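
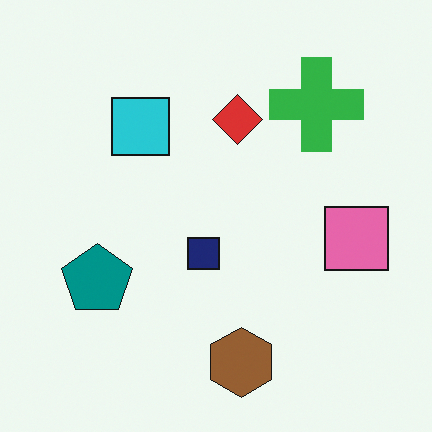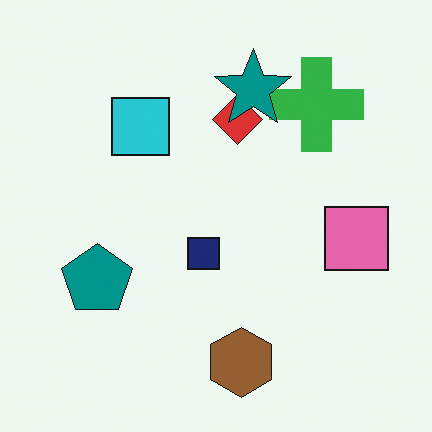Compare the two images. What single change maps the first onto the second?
The second image is the first overlaid with an additional teal star.

A teal star appears in the second image that is absent from the first.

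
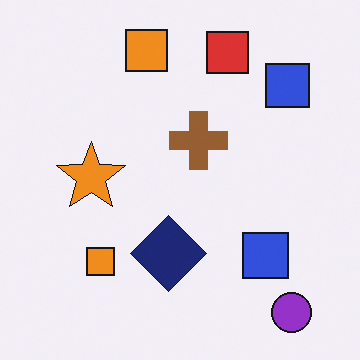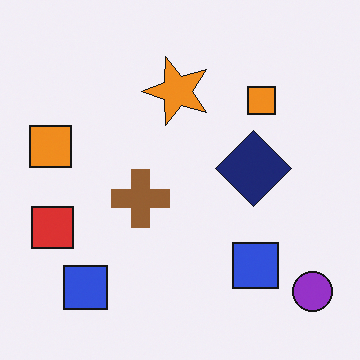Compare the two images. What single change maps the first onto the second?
The image was transposed (reflected across the top-left ↔ bottom-right diagonal).

Shapes have swapped their row and column positions — what was in the top-right is now in the bottom-left — a diagonal reflection.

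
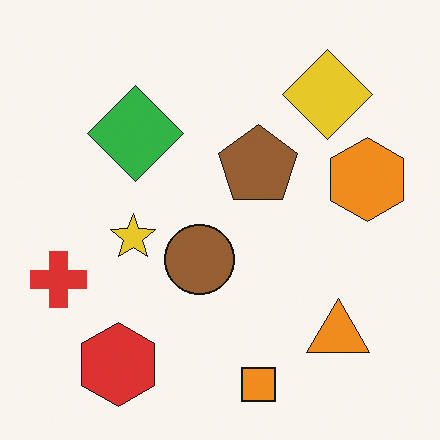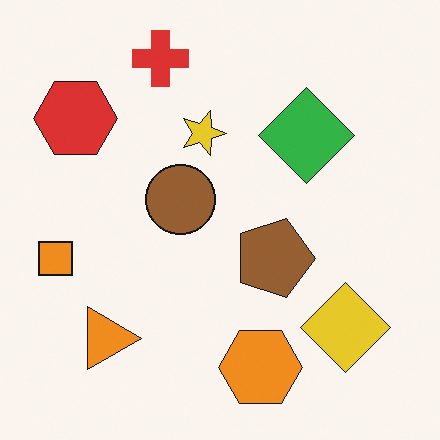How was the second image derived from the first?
The transformation is: rotated 90° clockwise.

The red hexagon sits in the bottom-left of the first image and the top-left of the second — consistent with a whole-image 90° clockwise rotation.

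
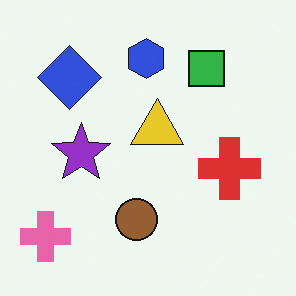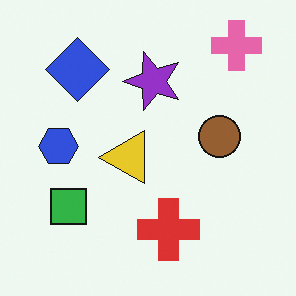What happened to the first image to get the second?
The image was transposed (reflected across the top-left ↔ bottom-right diagonal).

Shapes have swapped their row and column positions — what was in the top-right is now in the bottom-left — a diagonal reflection.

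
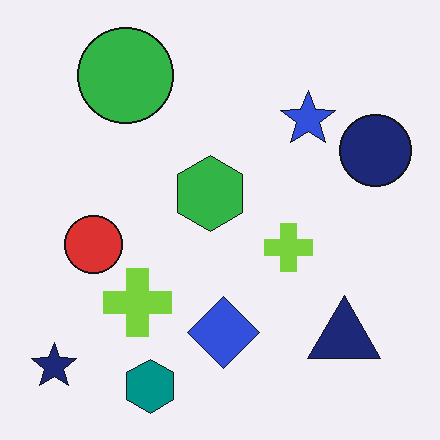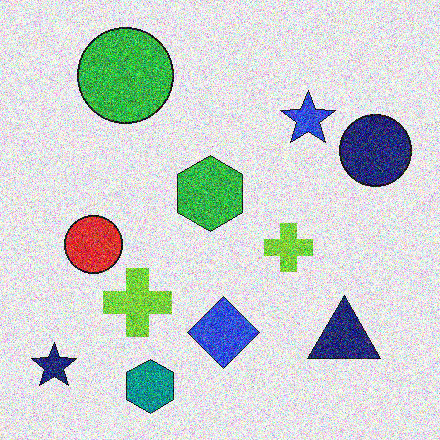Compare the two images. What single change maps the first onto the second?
The transformation is: degraded with a thick layer of grain.

Random speckle covers the whole image, including the flat background.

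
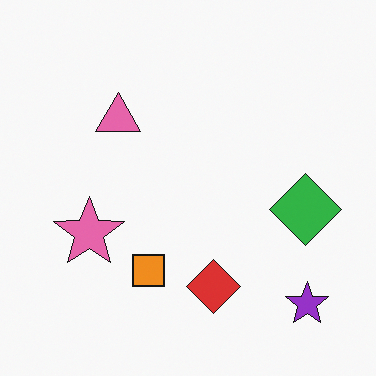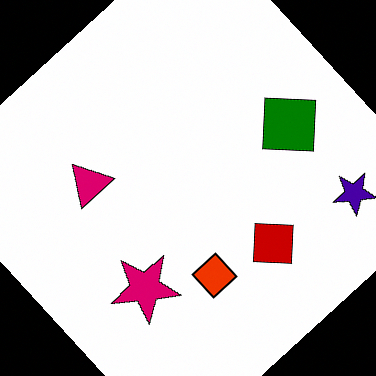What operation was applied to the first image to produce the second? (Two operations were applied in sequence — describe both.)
The image was given much higher contrast, then rotated counter-clockwise by a large amount — several tens of degrees.

Tones are pushed away from mid-grey across the whole image — a global contrast change. Every shape is tilted by the same angle and the image corners show triangular fill wedges — a whole-image rotation by a non-right angle.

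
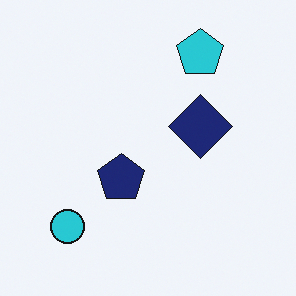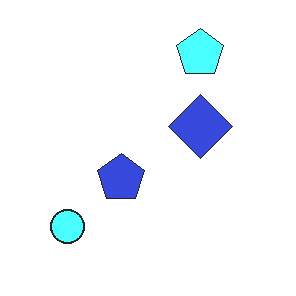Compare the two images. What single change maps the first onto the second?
The transformation is: brightened a lot.

Every pixel — background and shapes alike — is uniformly brightened.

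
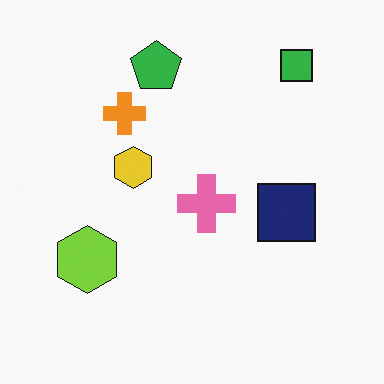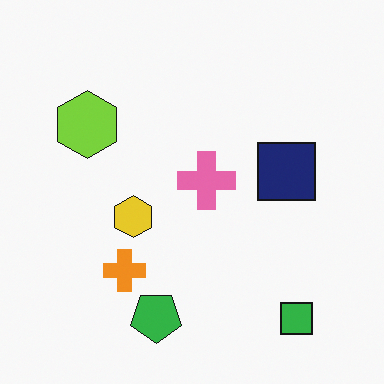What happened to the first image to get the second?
It was flipped vertically (top ↔ bottom).

The green square is in the top-right of the first image and the bottom-right of the second — shapes on opposite sides of the horizontal midline have swapped in a mirror flip.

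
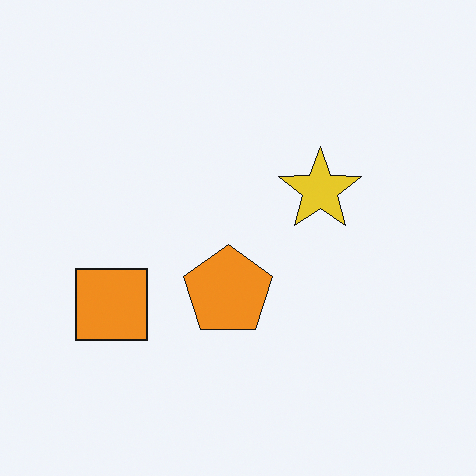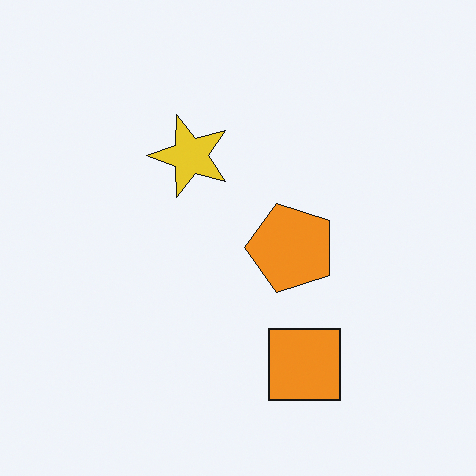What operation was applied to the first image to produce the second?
This is the original image rotated 90° counter-clockwise.

The orange square sits in the left of the first image and the bottom of the second — consistent with a whole-image 90° counter-clockwise rotation.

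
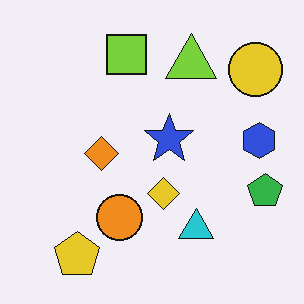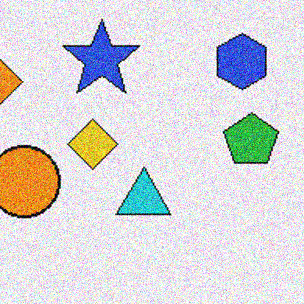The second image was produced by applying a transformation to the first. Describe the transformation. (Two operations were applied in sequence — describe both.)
The second image is the first cropped to a modestly smaller region and rescaled, then degraded with a thick layer of grain.

The visible shapes are larger and the field of view is narrower; shapes near the original edges may be partly or wholly outside the frame — a crop-and-rescale. Random speckle covers the whole image, including the flat background.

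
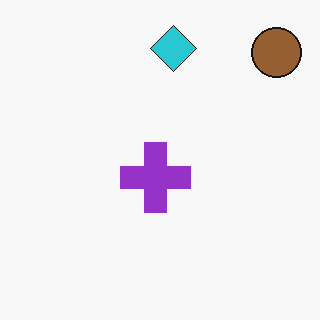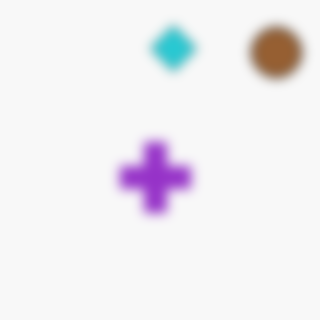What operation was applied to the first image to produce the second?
It was strongly gaussian-blurred.

Shape edges and outlines are uniformly softened across the whole image.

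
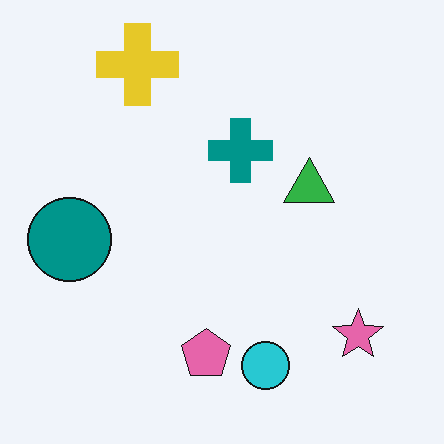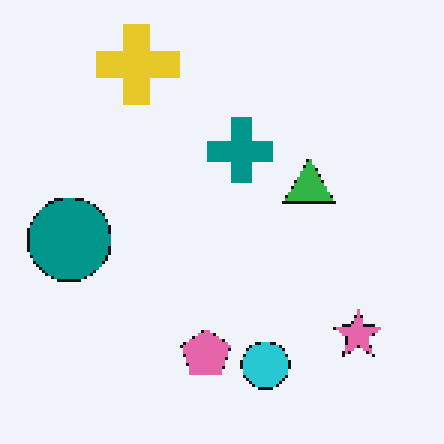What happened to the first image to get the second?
Mildly pixelated.

Shapes are reduced to large square blocks; fine edges and outlines are lost — a downscale-then-upscale (mosaic) effect.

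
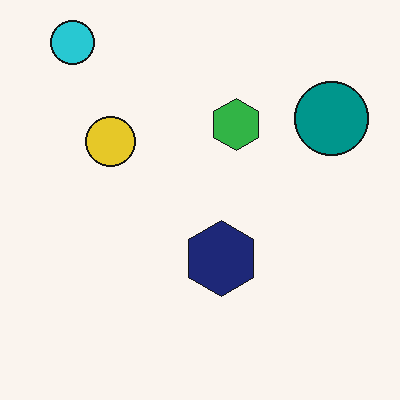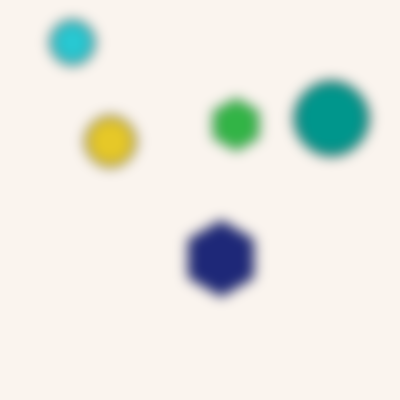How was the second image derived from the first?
It was heavily blurred.

Shape edges and outlines are uniformly softened across the whole image.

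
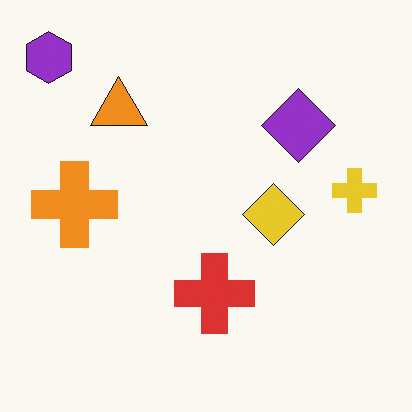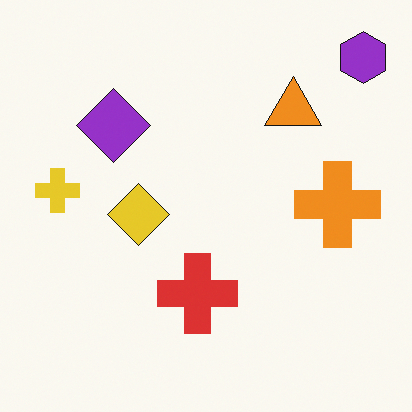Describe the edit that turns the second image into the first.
The image was flipped horizontally (left ↔ right).

The purple hexagon is in the top-right of the second image and the top-left of the first — shapes on opposite sides of the vertical midline have swapped in a mirror flip.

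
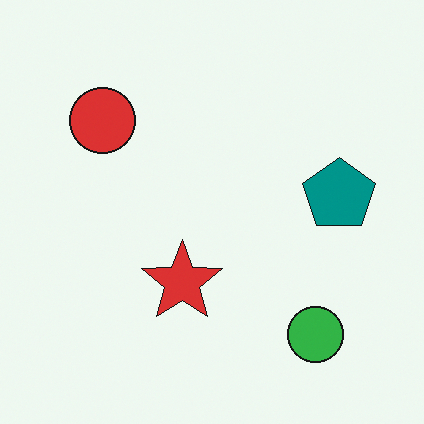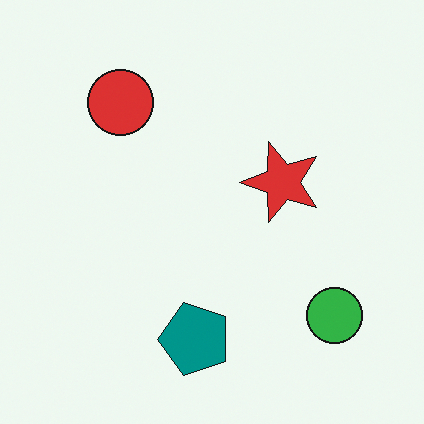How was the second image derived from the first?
The second image is the first transposed (reflected across the top-left ↔ bottom-right diagonal).

Shapes have swapped their row and column positions — what was in the top-right is now in the bottom-left — a diagonal reflection.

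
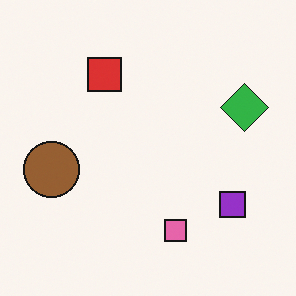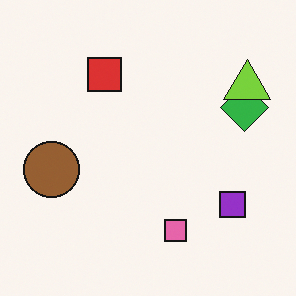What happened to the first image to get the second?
This is the original image overlaid with an additional lime triangle.

A lime triangle appears in the second image that is absent from the first.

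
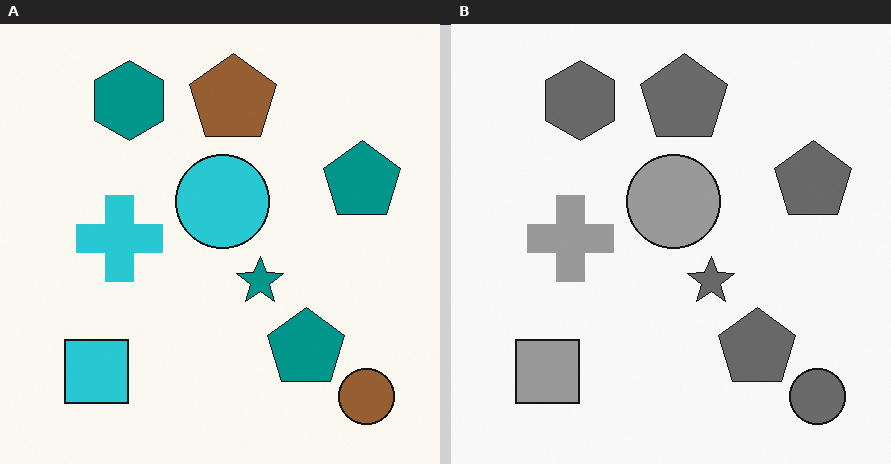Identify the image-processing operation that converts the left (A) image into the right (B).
Converted to grayscale.

All color is removed — every shape is now a shade of grey.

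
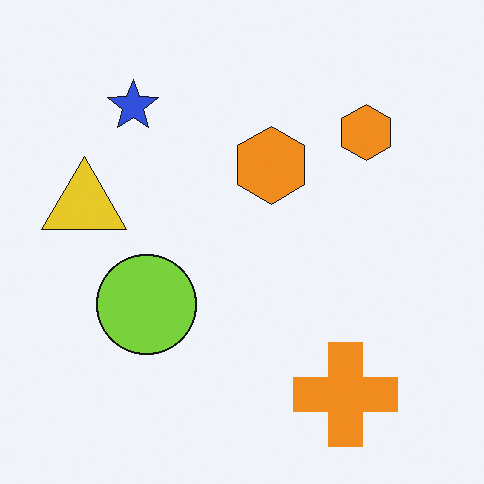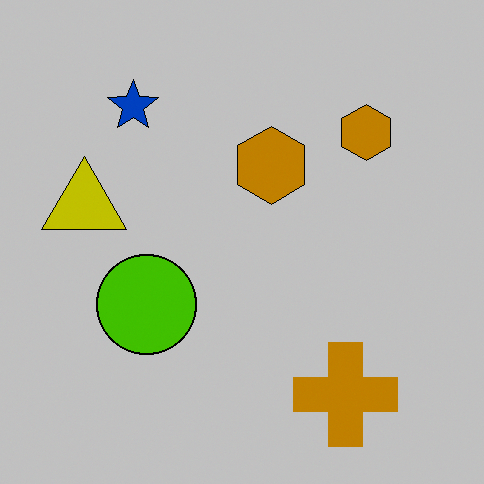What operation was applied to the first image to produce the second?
The image was heavily posterized to just a handful of flat colors.

Each flat color has snapped to a coarser quantized level — most visibly, the near-white background has dropped to a flat grey.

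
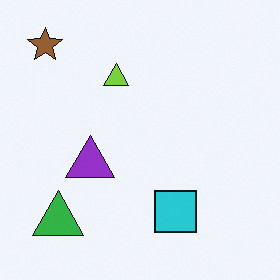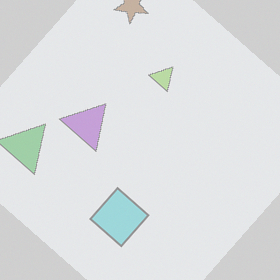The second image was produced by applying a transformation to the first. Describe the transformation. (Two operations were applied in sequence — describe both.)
Rotated clockwise by a large amount — several tens of degrees, then washed out (contrast reduced).

Every shape is tilted by the same angle and the image corners show triangular fill wedges — a whole-image rotation by a non-right angle. Tones are pushed toward mid-grey across the whole image — a global contrast change.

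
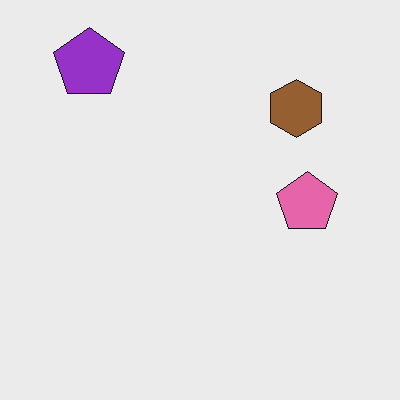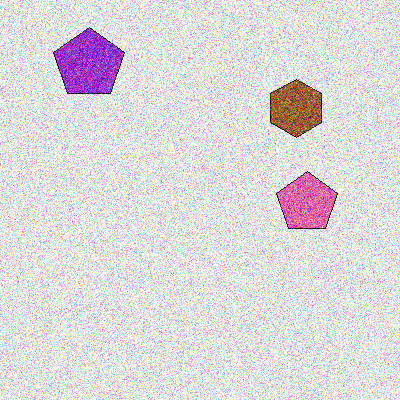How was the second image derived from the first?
This is the original image degraded with a thick layer of grain.

Random speckle covers the whole image, including the flat background.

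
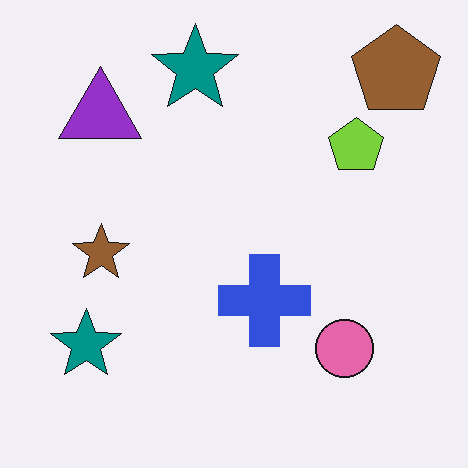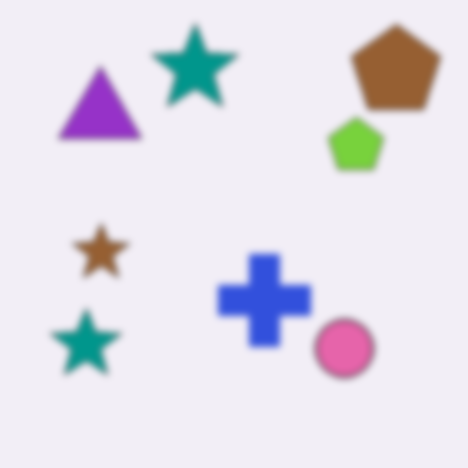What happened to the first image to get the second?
The second image is the first noticeably gaussian-blurred.

Shape edges and outlines are uniformly softened across the whole image.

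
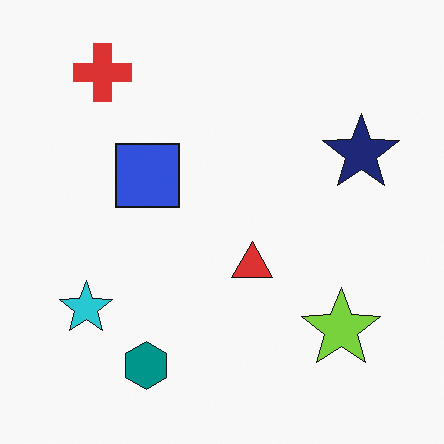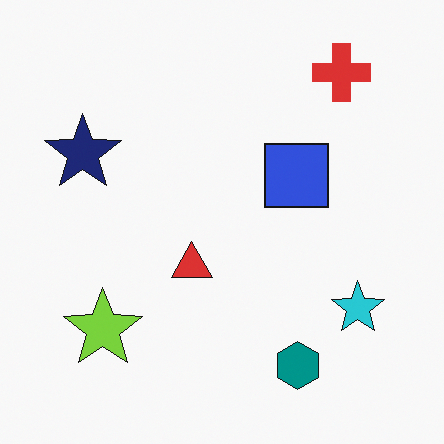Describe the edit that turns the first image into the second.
This is the original image flipped horizontally (left ↔ right).

The navy star is in the right of the first image and the left of the second — shapes on opposite sides of the vertical midline have swapped in a mirror flip.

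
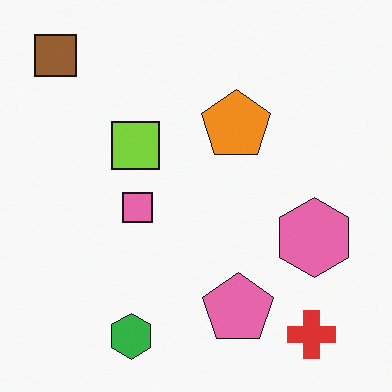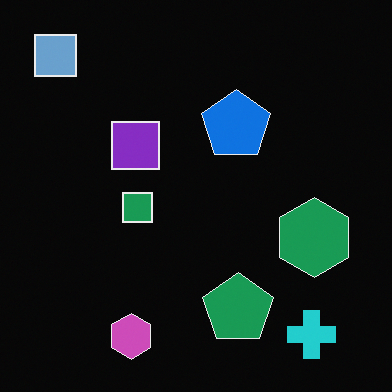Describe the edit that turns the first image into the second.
The second image is the first color-inverted (negative).

The light background has become dark and every shape's color is its complement — a photographic negative.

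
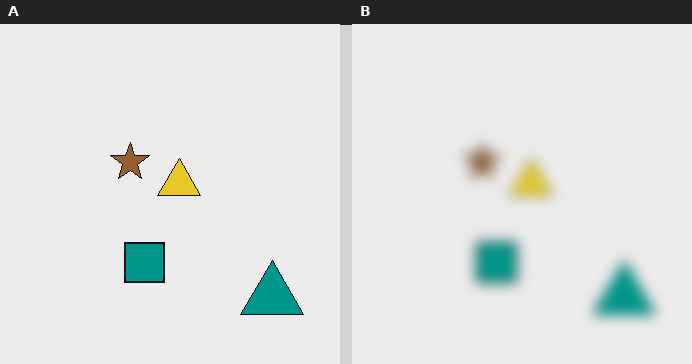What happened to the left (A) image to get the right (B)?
The transformation is: heavily blurred.

Shape edges and outlines are uniformly softened across the whole image.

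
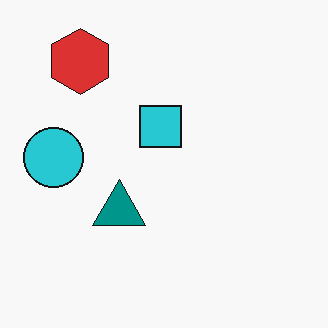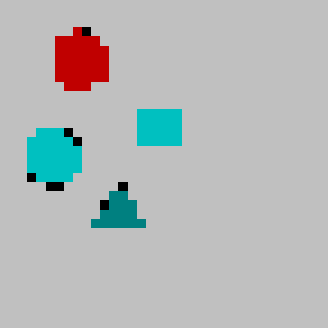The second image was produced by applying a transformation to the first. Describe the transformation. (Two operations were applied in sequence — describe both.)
The image was heavily posterized to just a handful of flat colors, then coarsely pixelated.

Each flat color has snapped to a coarser quantized level — most visibly, the near-white background has dropped to a flat grey. Shapes are reduced to large square blocks; fine edges and outlines are lost — a downscale-then-upscale (mosaic) effect.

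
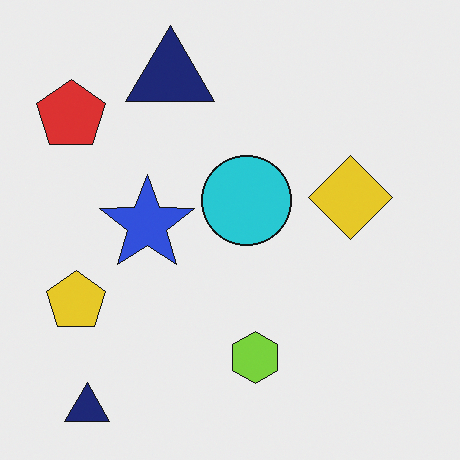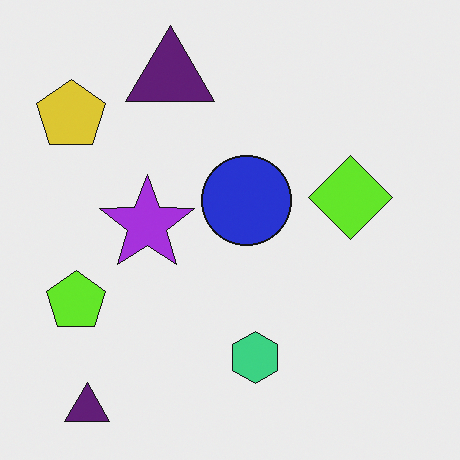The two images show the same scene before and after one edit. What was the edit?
The transformation is: hue-shifted slightly.

Every shape's color has rotated by the same amount around the hue wheel — a uniform hue shift.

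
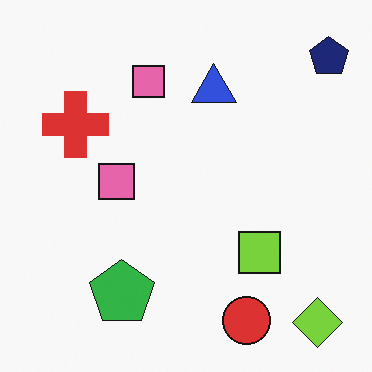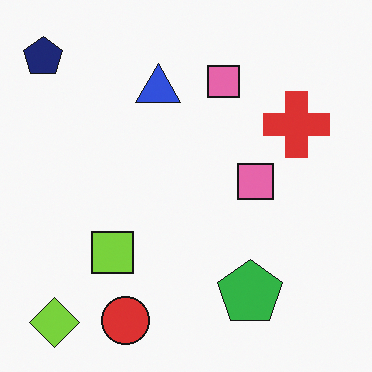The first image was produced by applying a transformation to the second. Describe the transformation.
The transformation is: flipped horizontally (left ↔ right).

The navy pentagon is in the top-left of the second image and the top-right of the first — shapes on opposite sides of the vertical midline have swapped in a mirror flip.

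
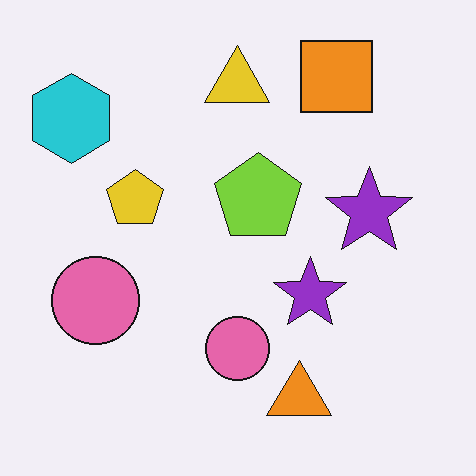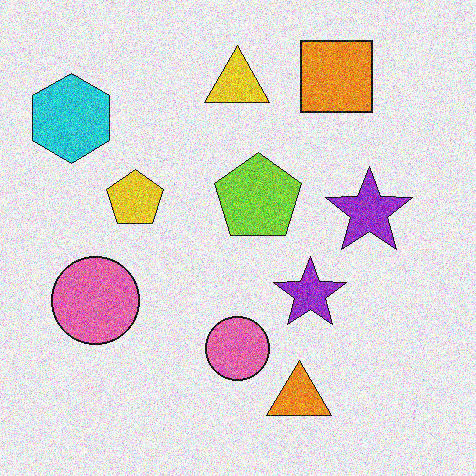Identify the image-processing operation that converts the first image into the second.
The transformation is: degraded with heavy additive noise.

Random speckle covers the whole image, including the flat background.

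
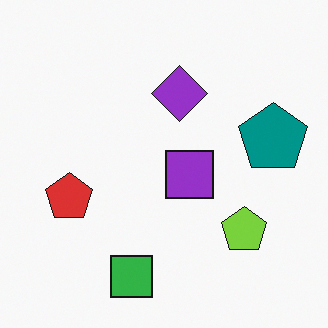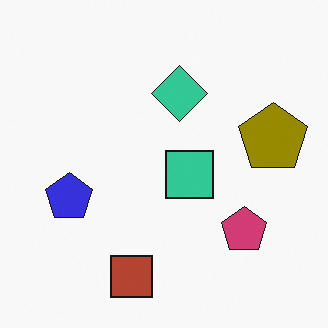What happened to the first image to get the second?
This is the original image hue-shifted through roughly half the color wheel.

Every shape's color has rotated by the same amount around the hue wheel — a uniform hue shift.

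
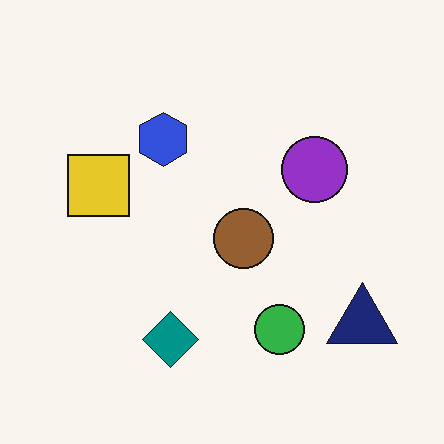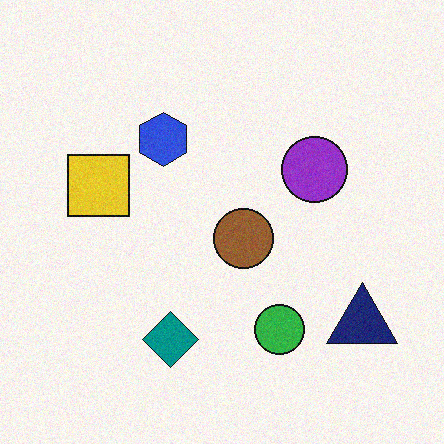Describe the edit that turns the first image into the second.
The image was degraded with light additive noise.

Random speckle covers the whole image, including the flat background.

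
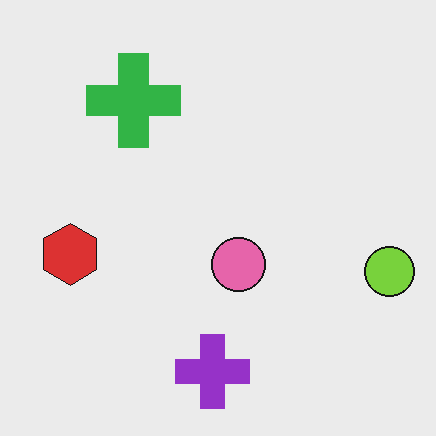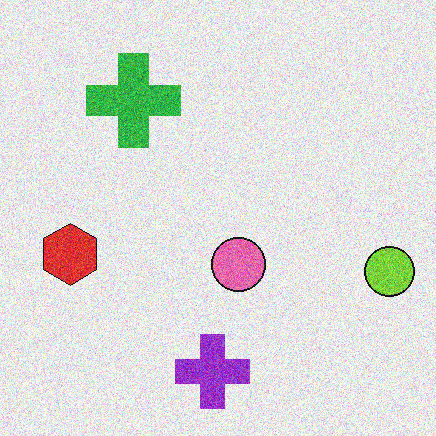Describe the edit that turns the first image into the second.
The transformation is: degraded with visible gaussian noise.

Random speckle covers the whole image, including the flat background.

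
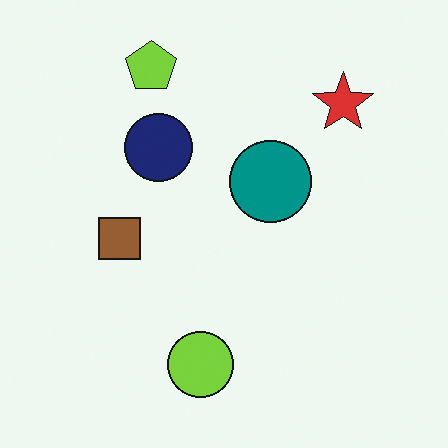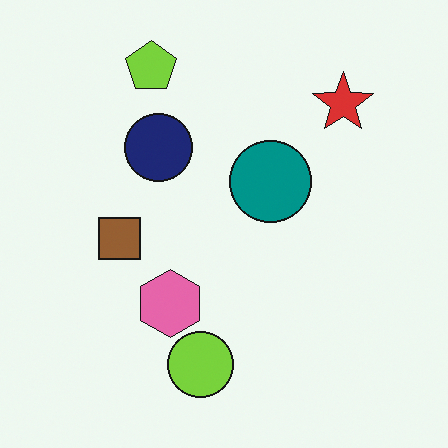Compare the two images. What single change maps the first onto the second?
This is the original image overlaid with an additional pink hexagon.

A pink hexagon appears in the second image that is absent from the first.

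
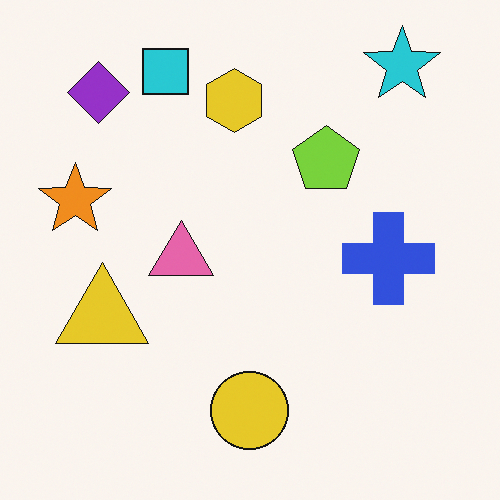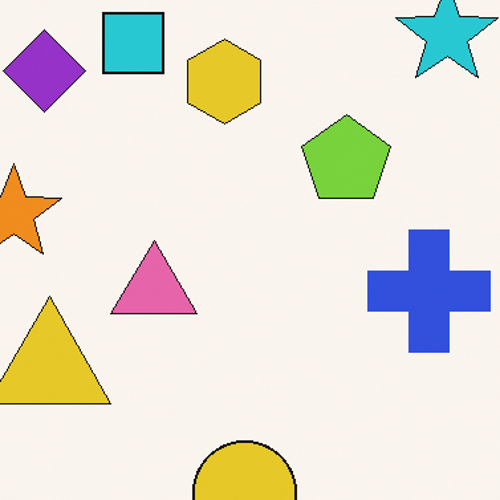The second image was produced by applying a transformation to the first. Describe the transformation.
The transformation is: cropped to a modestly smaller region and rescaled.

The visible shapes are larger and the field of view is narrower; shapes near the original edges may be partly or wholly outside the frame — a crop-and-rescale.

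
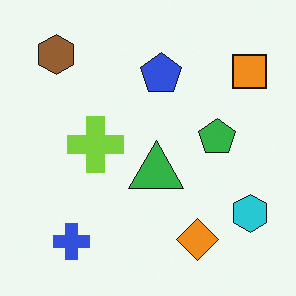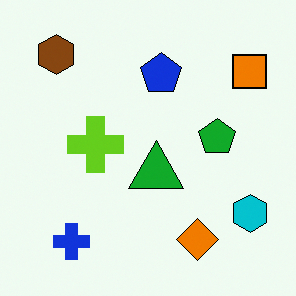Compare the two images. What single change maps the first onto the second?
It was given slightly increased contrast.

Tones are pushed away from mid-grey across the whole image — a global contrast change.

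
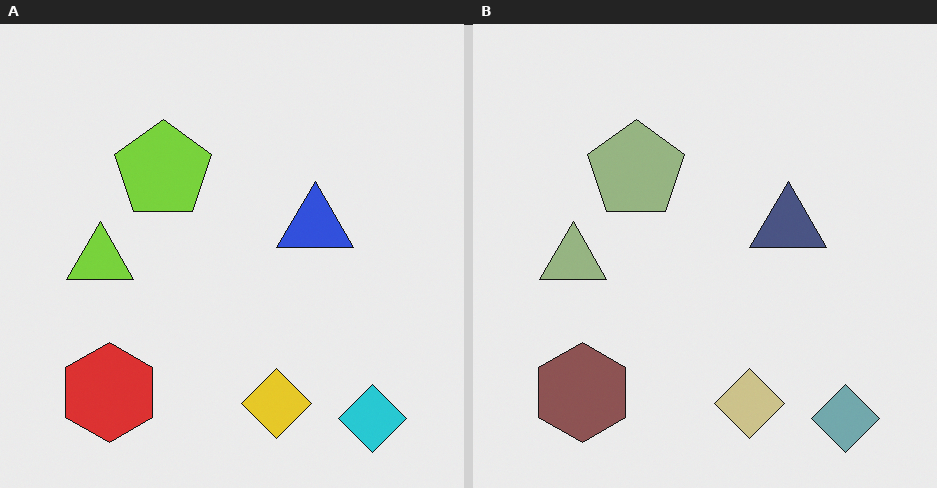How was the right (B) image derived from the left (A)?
It was made much more muted (saturation change).

All colors are more muted and greyish — a global saturation change.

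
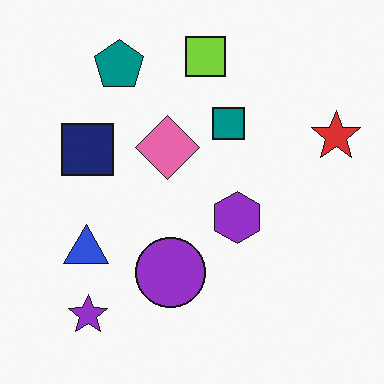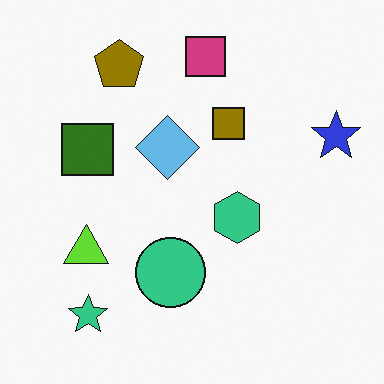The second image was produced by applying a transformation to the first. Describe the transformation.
It was hue-shifted through roughly half the color wheel.

Every shape's color has rotated by the same amount around the hue wheel — a uniform hue shift.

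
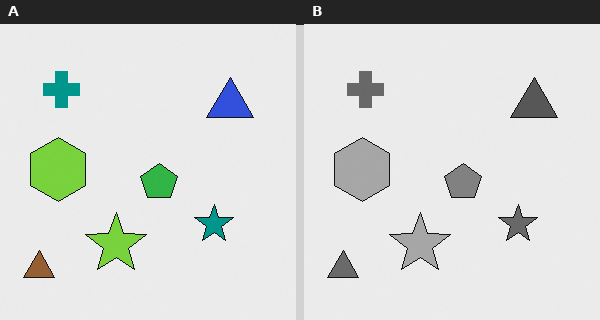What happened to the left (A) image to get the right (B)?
The transformation is: converted to grayscale.

All color is removed — every shape is now a shade of grey.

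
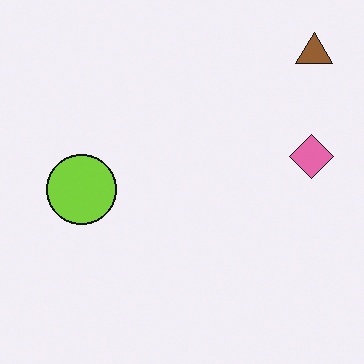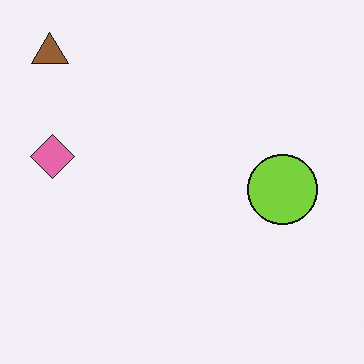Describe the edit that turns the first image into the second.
The transformation is: flipped horizontally (left ↔ right).

The brown triangle is in the top-right of the first image and the top-left of the second — shapes on opposite sides of the vertical midline have swapped in a mirror flip.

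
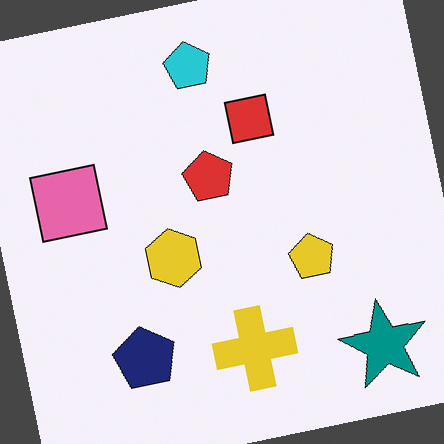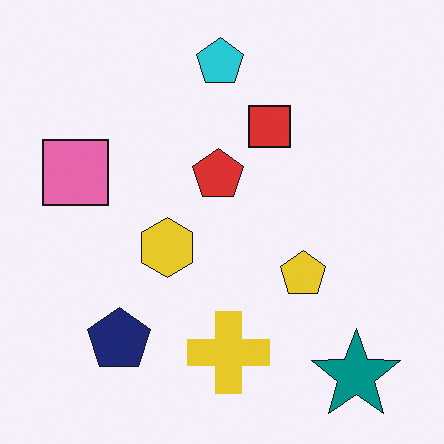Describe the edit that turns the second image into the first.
The image was rotated counter-clockwise by a few degrees.

Every shape is tilted by the same angle and the image corners show triangular fill wedges — a whole-image rotation by a non-right angle.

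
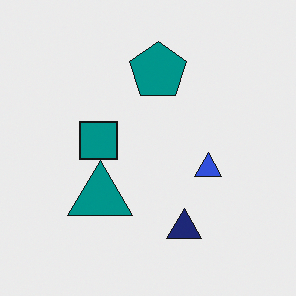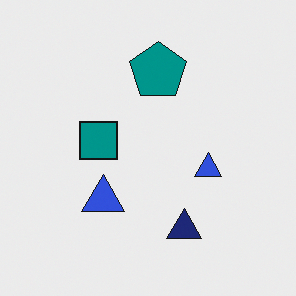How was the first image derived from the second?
It was overlaid with an additional teal triangle.

A teal triangle appears in the first image that is absent from the second.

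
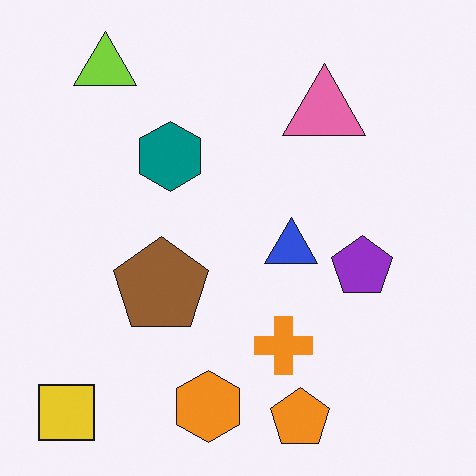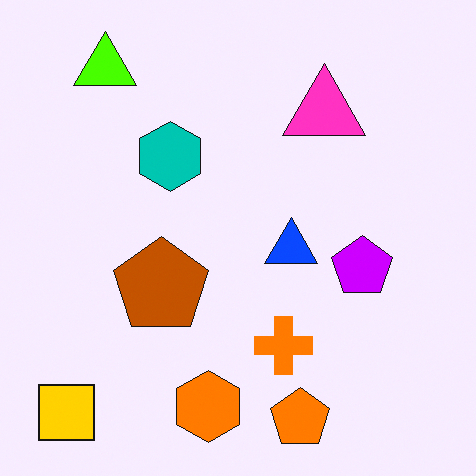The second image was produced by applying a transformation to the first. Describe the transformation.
It was made much more vivid (saturation change).

All colors are more vivid — a global saturation change.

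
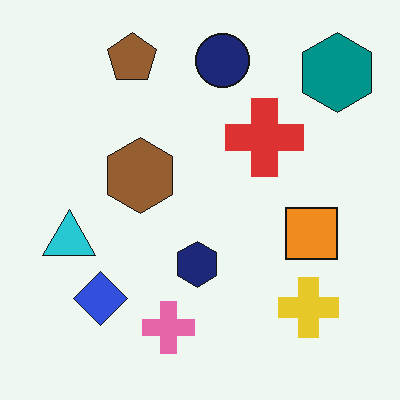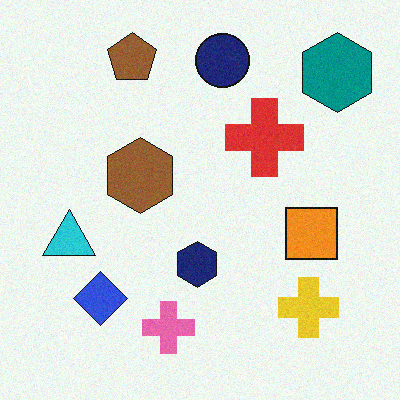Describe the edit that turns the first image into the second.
It was degraded with subtle gaussian noise.

Random speckle covers the whole image, including the flat background.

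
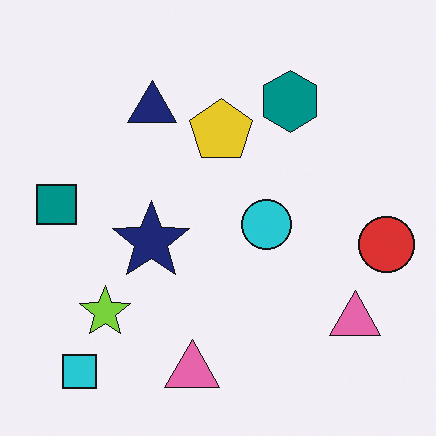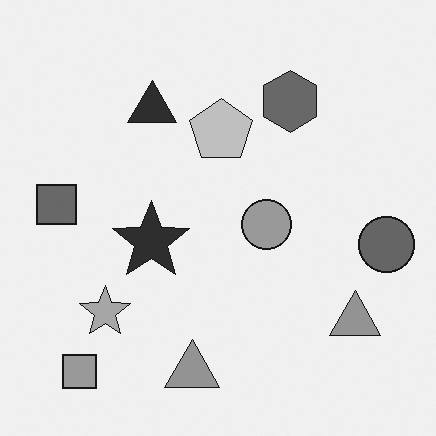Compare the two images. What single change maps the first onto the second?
It was converted to grayscale.

All color is removed — every shape is now a shade of grey.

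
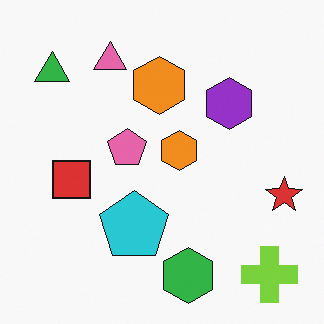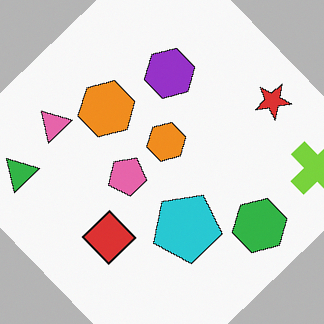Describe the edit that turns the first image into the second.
The transformation is: rotated counter-clockwise by a large amount — several tens of degrees.

Every shape is tilted by the same angle and the image corners show triangular fill wedges — a whole-image rotation by a non-right angle.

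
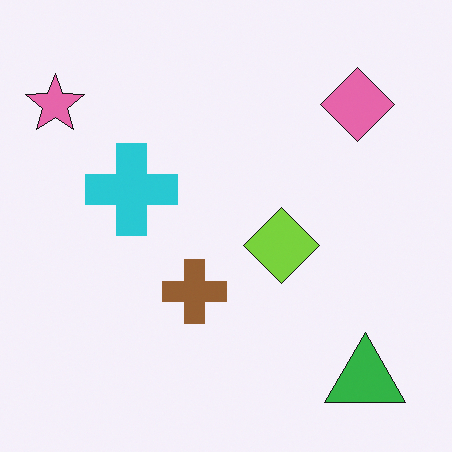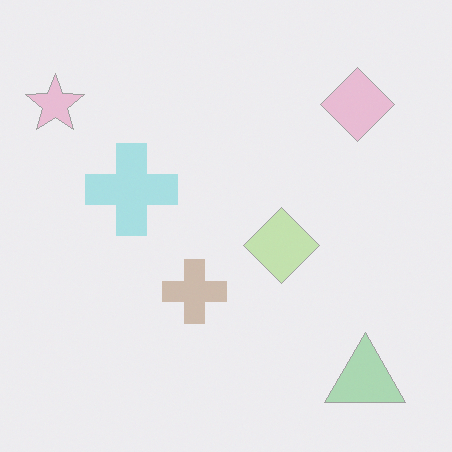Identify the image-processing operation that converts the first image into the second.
This is the original image washed out (contrast reduced).

Tones are pushed toward mid-grey across the whole image — a global contrast change.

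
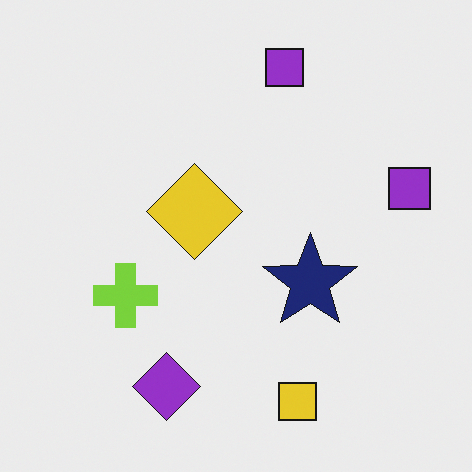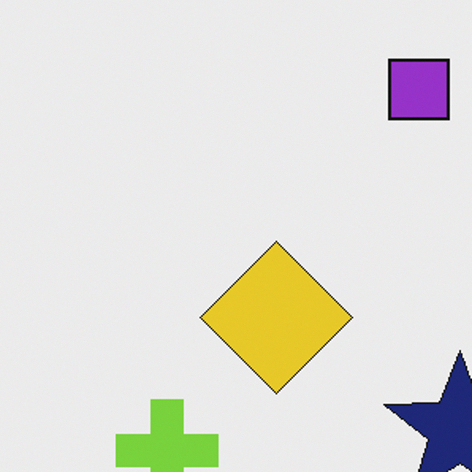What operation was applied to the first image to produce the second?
Cropped slightly and scaled back up.

The visible shapes are larger and the field of view is narrower; shapes near the original edges may be partly or wholly outside the frame — a crop-and-rescale.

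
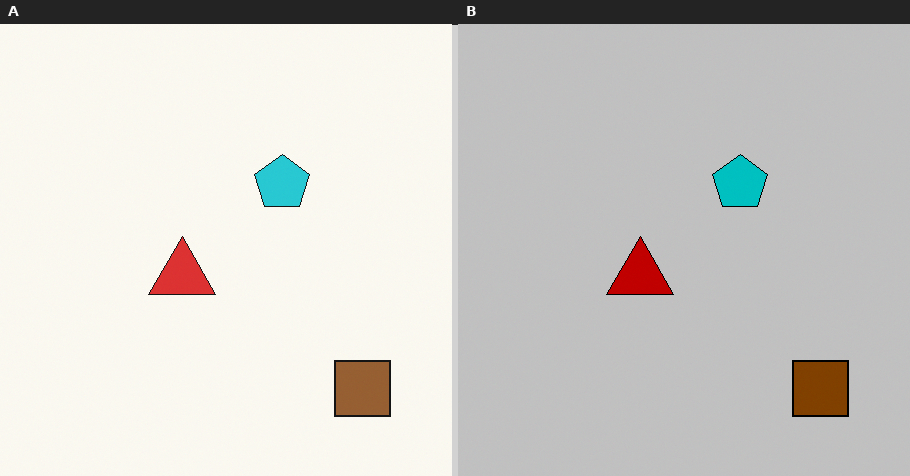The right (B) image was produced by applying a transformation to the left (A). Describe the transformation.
This is the original image heavily posterized to just a handful of flat colors.

Each flat color has snapped to a coarser quantized level — most visibly, the near-white background has dropped to a flat grey.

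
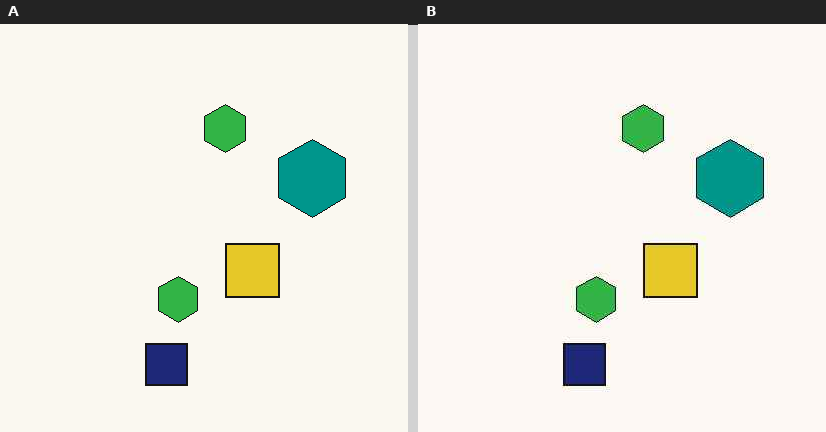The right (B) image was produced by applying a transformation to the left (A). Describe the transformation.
The image was given moderate JPEG compression.

Blocky 8×8 compression artifacts appear around shape edges and the flat background shows ringing — characteristic JPEG degradation.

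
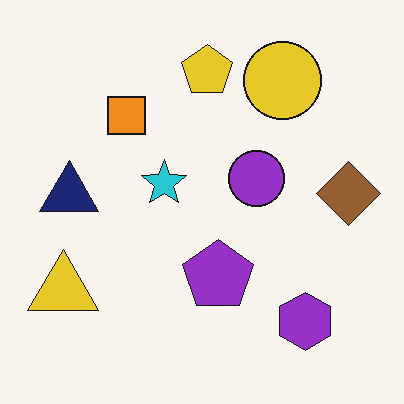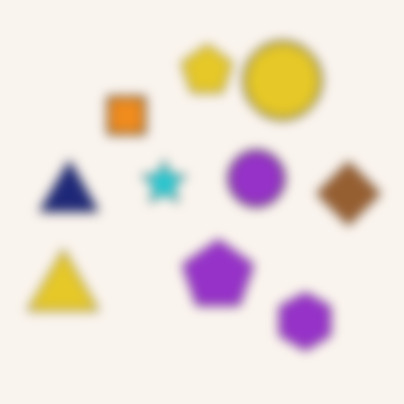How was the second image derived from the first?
Strongly gaussian-blurred.

Shape edges and outlines are uniformly softened across the whole image.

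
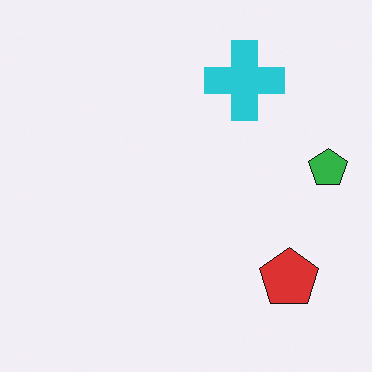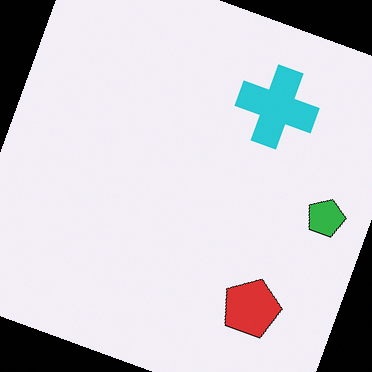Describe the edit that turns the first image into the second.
The transformation is: rotated clockwise by a moderate amount.

Every shape is tilted by the same angle and the image corners show triangular fill wedges — a whole-image rotation by a non-right angle.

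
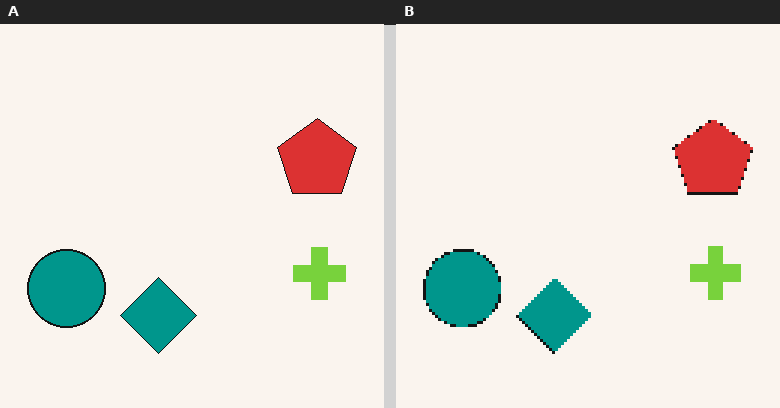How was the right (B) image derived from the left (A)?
The right (B) image is the left (A) mildly pixelated.

Shapes are reduced to large square blocks; fine edges and outlines are lost — a downscale-then-upscale (mosaic) effect.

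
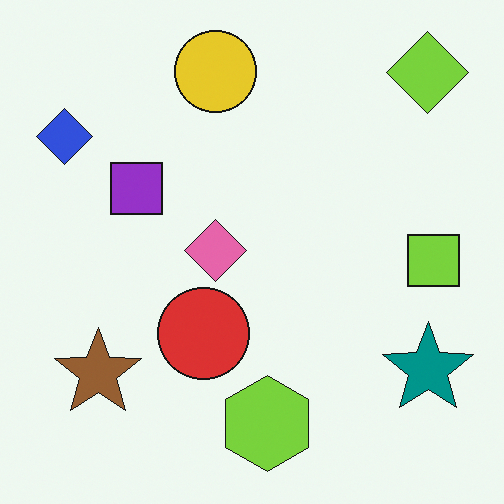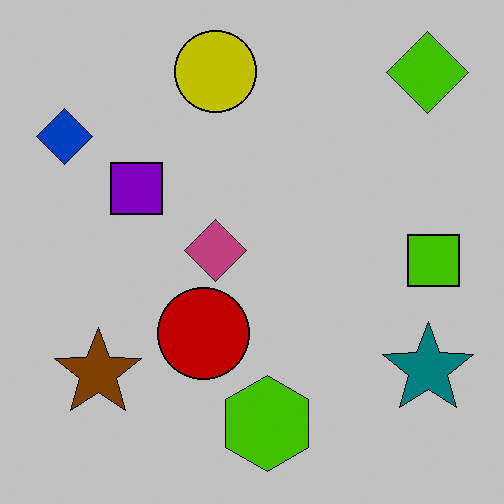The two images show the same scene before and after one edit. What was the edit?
This is the original image aggressively posterized.

Each flat color has snapped to a coarser quantized level — most visibly, the near-white background has dropped to a flat grey.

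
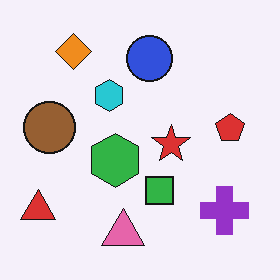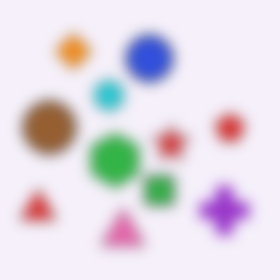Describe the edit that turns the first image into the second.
The second image is the first strongly gaussian-blurred.

Shape edges and outlines are uniformly softened across the whole image.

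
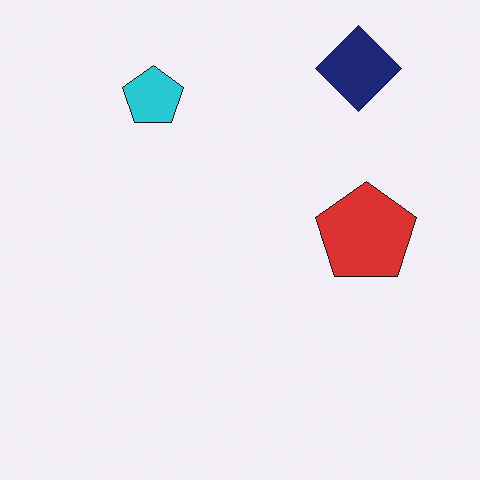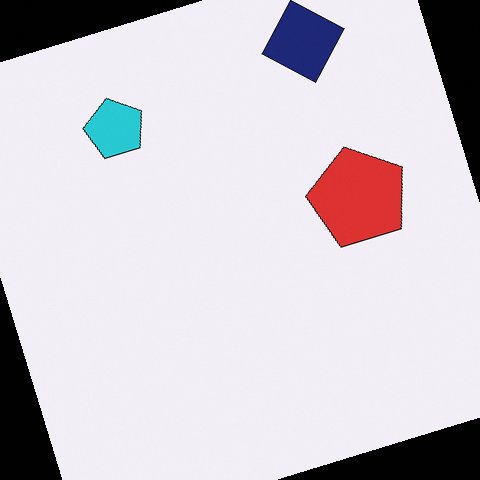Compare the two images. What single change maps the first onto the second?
The second image is the first rotated counter-clockwise by a clearly visible amount.

Every shape is tilted by the same angle and the image corners show triangular fill wedges — a whole-image rotation by a non-right angle.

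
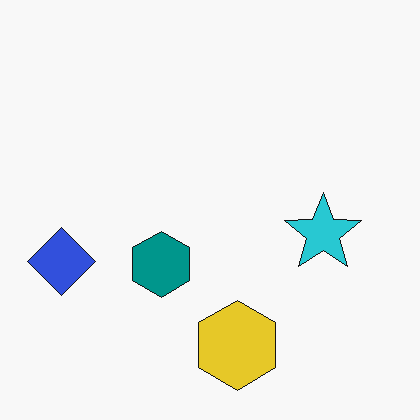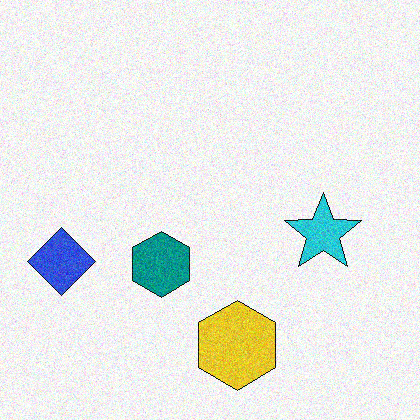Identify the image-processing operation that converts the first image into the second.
It was degraded with moderate additive noise.

Random speckle covers the whole image, including the flat background.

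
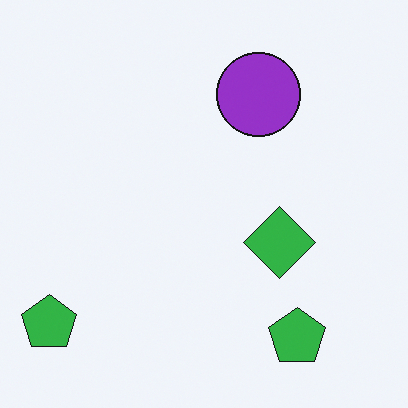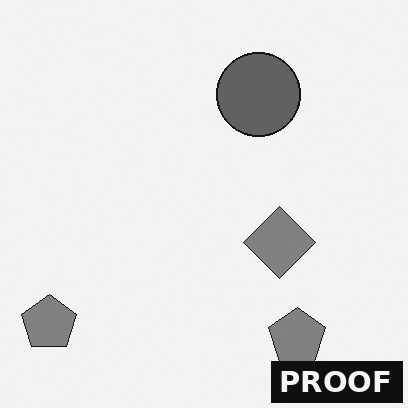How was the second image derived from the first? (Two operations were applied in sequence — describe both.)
It was converted to grayscale, then watermarked with the text "PROOF" in the lower-right corner.

All color is removed — every shape is now a shade of grey. A dark label reading "PROOF" appears in the lower-right corner.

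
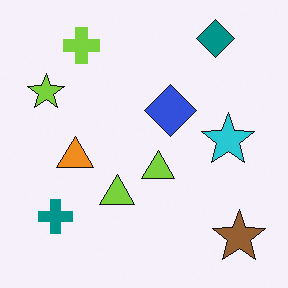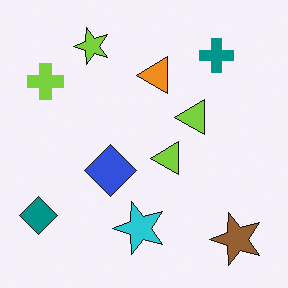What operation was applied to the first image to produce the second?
The second image is the first transposed (reflected across the top-left ↔ bottom-right diagonal).

Shapes have swapped their row and column positions — what was in the top-right is now in the bottom-left — a diagonal reflection.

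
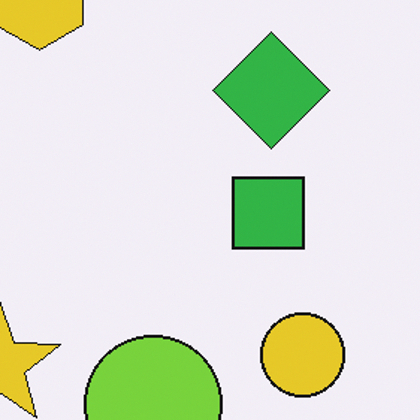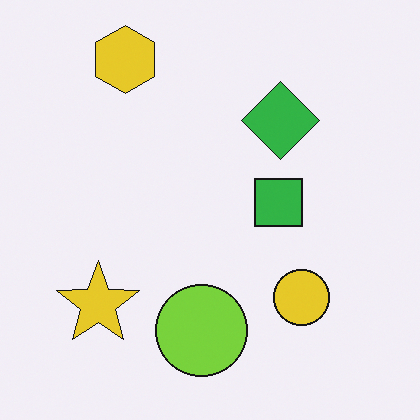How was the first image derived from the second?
The first image is the second cropped slightly and scaled back up.

The visible shapes are larger and the field of view is narrower; shapes near the original edges may be partly or wholly outside the frame — a crop-and-rescale.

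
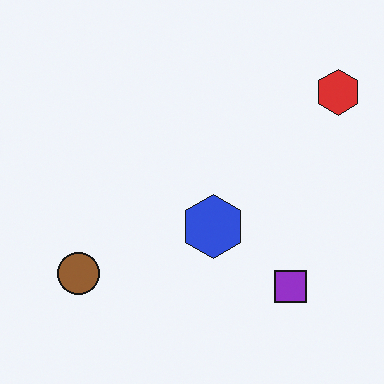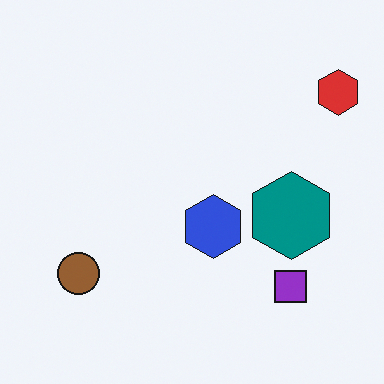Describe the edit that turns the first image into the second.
It was overlaid with an additional teal hexagon.

A teal hexagon appears in the second image that is absent from the first.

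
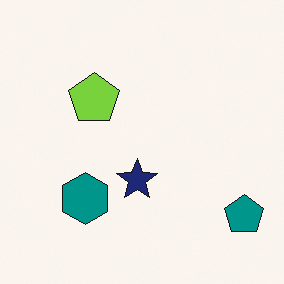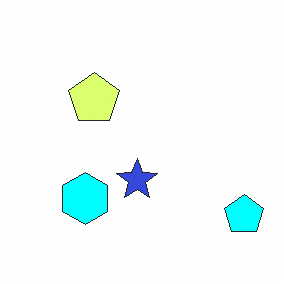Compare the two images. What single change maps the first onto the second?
It was substantially brightened.

Every pixel — background and shapes alike — is uniformly brightened.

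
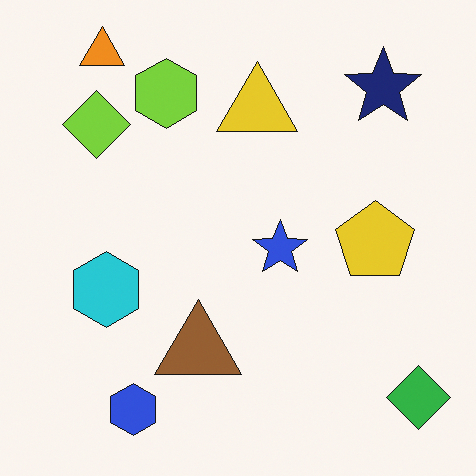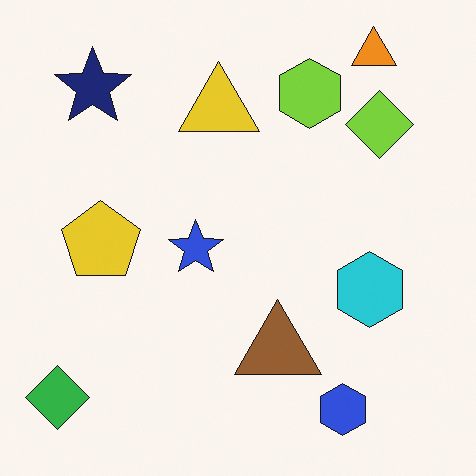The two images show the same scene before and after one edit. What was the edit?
Flipped horizontally (left ↔ right).

The green diamond is in the bottom-right of the first image and the bottom-left of the second — shapes on opposite sides of the vertical midline have swapped in a mirror flip.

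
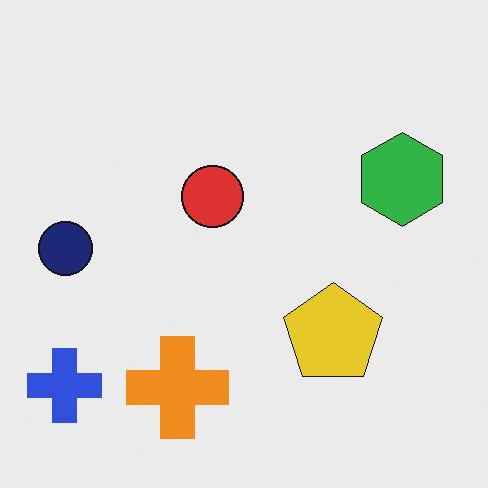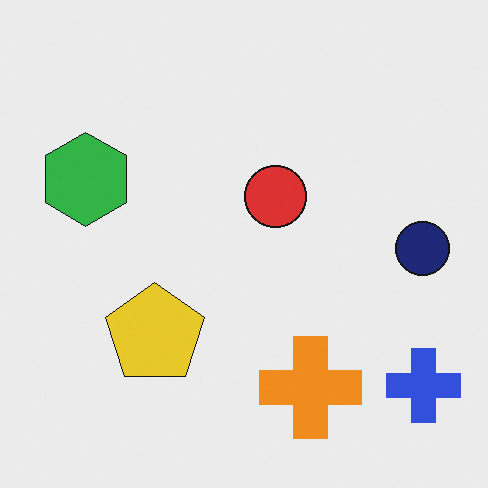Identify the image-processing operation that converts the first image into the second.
It was flipped horizontally (left ↔ right).

The blue cross is in the bottom-left of the first image and the bottom-right of the second — shapes on opposite sides of the vertical midline have swapped in a mirror flip.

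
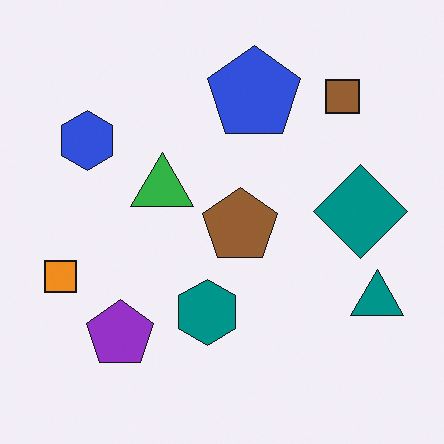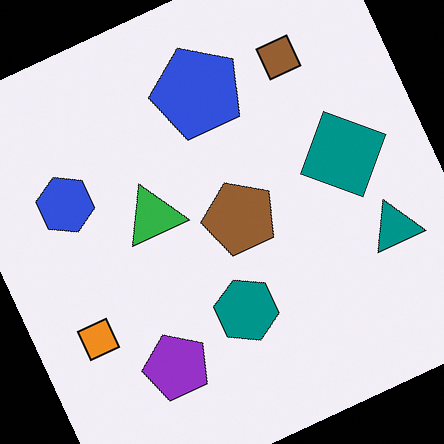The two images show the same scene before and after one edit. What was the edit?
The image was rotated counter-clockwise by a moderate amount.

Every shape is tilted by the same angle and the image corners show triangular fill wedges — a whole-image rotation by a non-right angle.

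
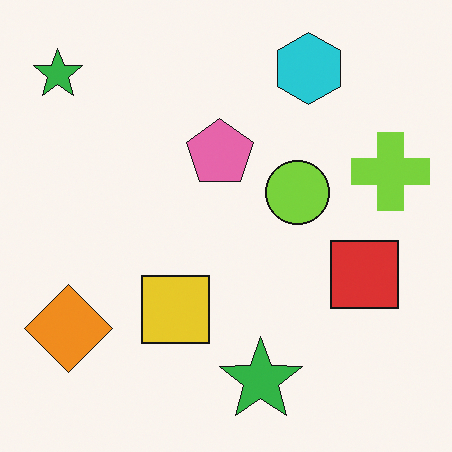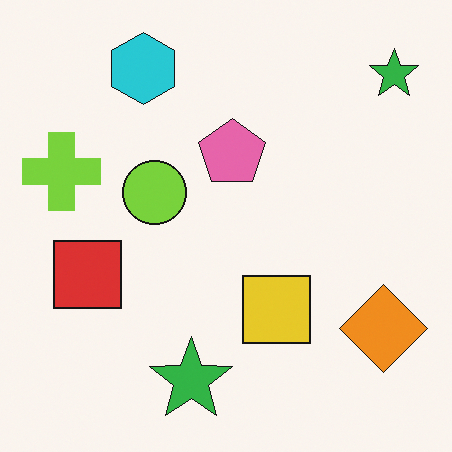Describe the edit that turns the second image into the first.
The image was flipped horizontally (left ↔ right).

The lime cross is in the left of the second image and the right of the first — shapes on opposite sides of the vertical midline have swapped in a mirror flip.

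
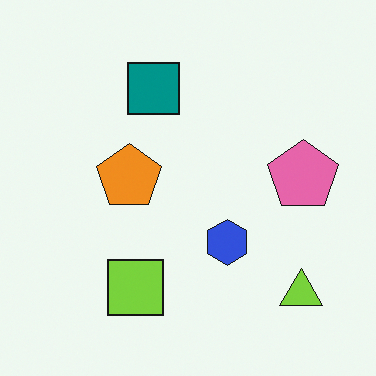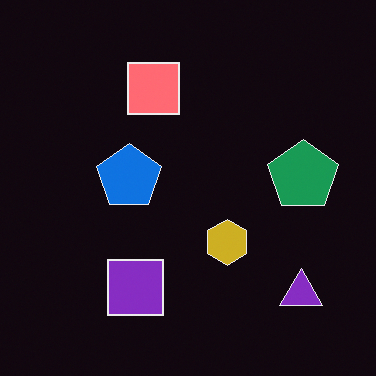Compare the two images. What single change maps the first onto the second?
It was color-inverted (negative).

The light background has become dark and every shape's color is its complement — a photographic negative.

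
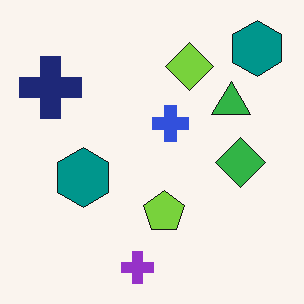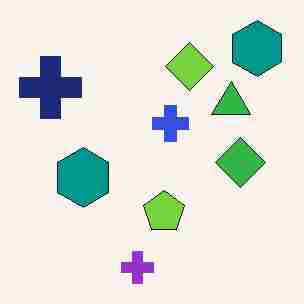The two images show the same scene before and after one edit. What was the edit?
This is the original image degraded with heavy JPEG compression.

Blocky 8×8 compression artifacts appear around shape edges and the flat background shows ringing — characteristic JPEG degradation.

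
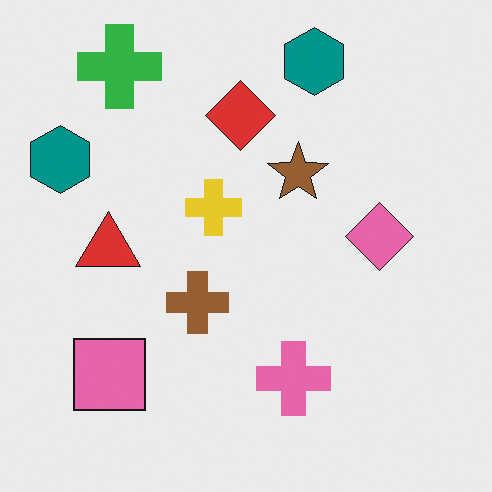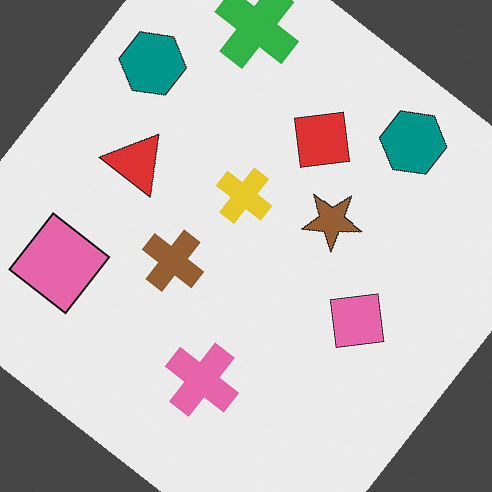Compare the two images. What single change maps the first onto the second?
It was rotated clockwise by a large amount — several tens of degrees.

Every shape is tilted by the same angle and the image corners show triangular fill wedges — a whole-image rotation by a non-right angle.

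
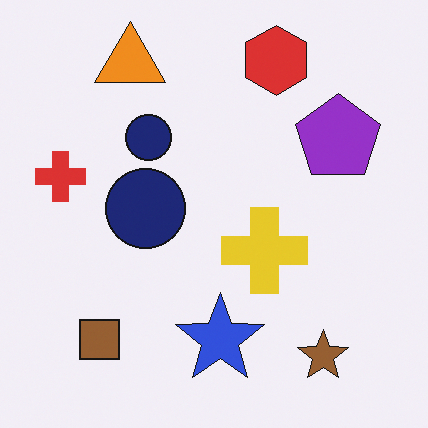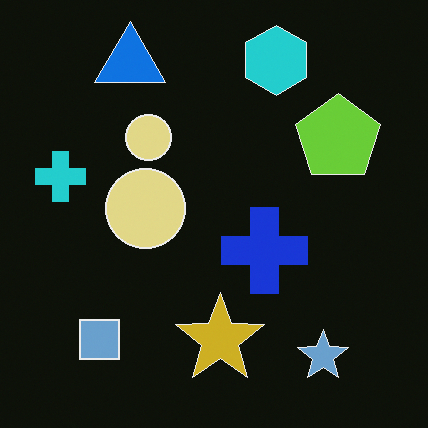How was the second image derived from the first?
Color-inverted (negative).

The light background has become dark and every shape's color is its complement — a photographic negative.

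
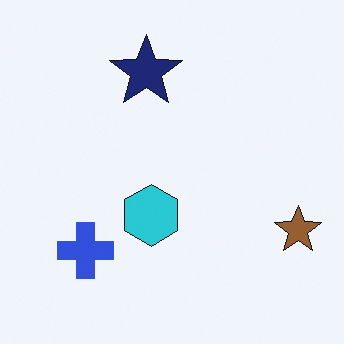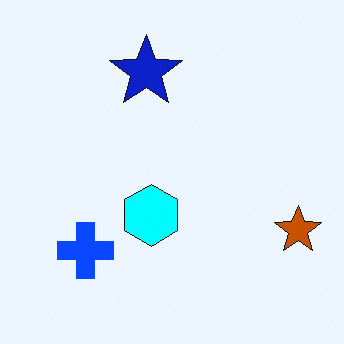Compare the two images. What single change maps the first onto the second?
The transformation is: made much more vivid (saturation change).

All colors are more vivid — a global saturation change.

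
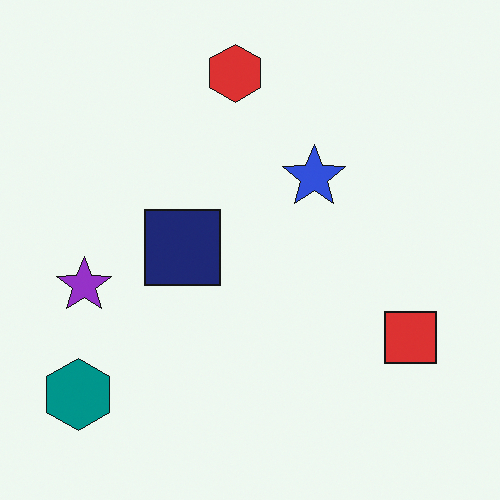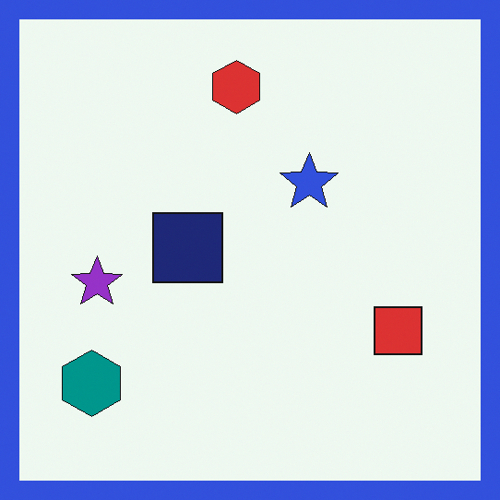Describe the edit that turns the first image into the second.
Framed with a blue border.

A solid blue frame runs around the edge of the second image, with the content slightly shrunk inside it.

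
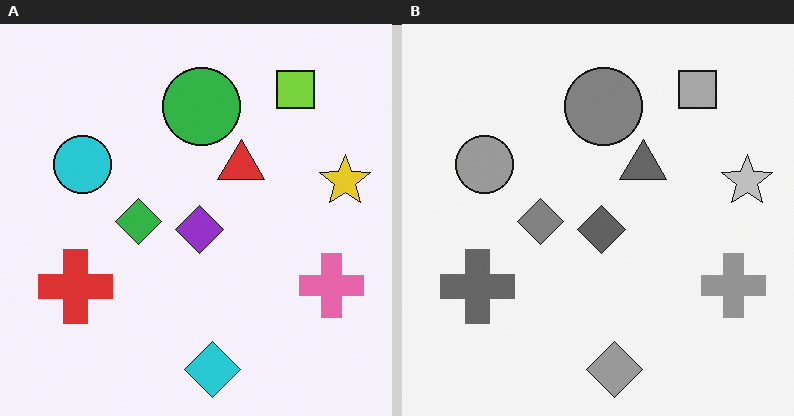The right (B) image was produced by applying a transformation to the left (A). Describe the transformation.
This is the original image converted to grayscale.

All color is removed — every shape is now a shade of grey.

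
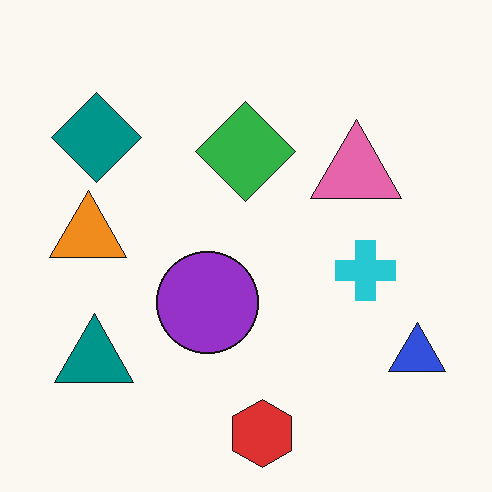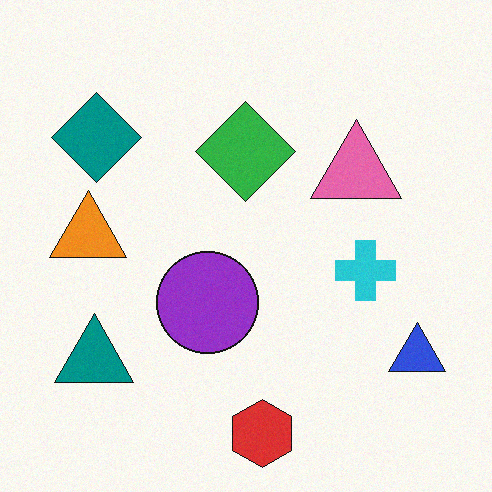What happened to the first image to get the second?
The image was degraded with subtle gaussian noise.

Random speckle covers the whole image, including the flat background.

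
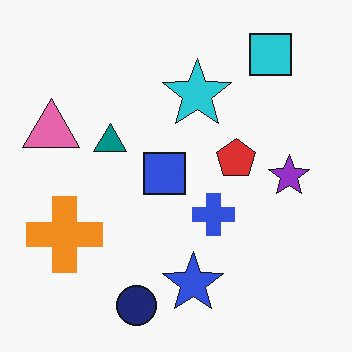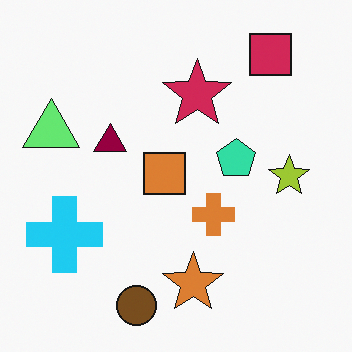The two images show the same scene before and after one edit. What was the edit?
Hue-shifted through roughly half the color wheel.

Every shape's color has rotated by the same amount around the hue wheel — a uniform hue shift.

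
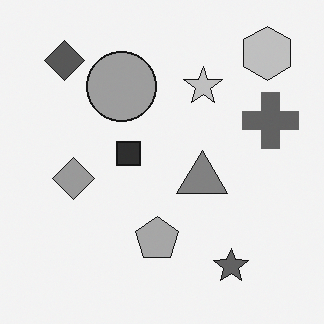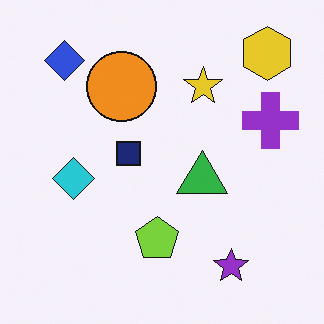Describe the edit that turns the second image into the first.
The first image is the second converted to grayscale.

All color is removed — every shape is now a shade of grey.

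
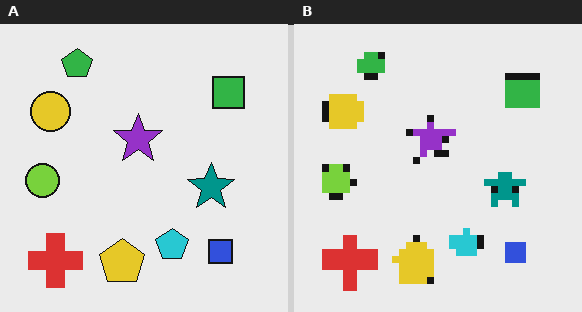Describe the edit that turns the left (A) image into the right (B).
The right (B) image is the left (A) pixelated into visible square blocks.

Shapes are reduced to large square blocks; fine edges and outlines are lost — a downscale-then-upscale (mosaic) effect.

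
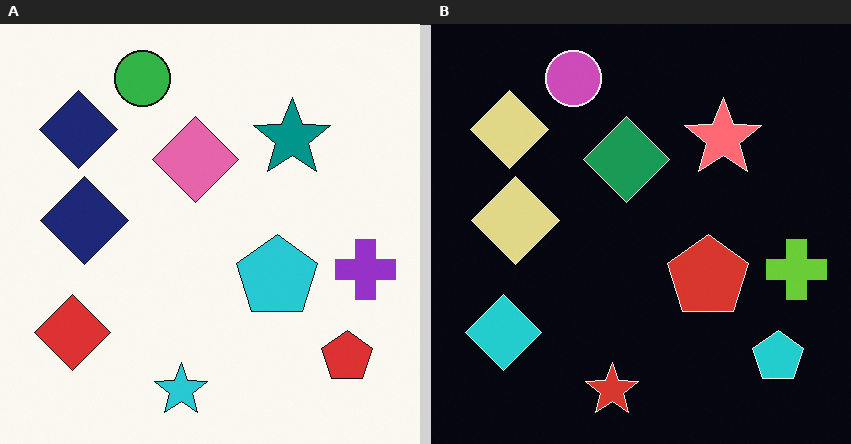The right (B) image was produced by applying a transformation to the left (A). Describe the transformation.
The image was color-inverted (negative).

The light background has become dark and every shape's color is its complement — a photographic negative.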